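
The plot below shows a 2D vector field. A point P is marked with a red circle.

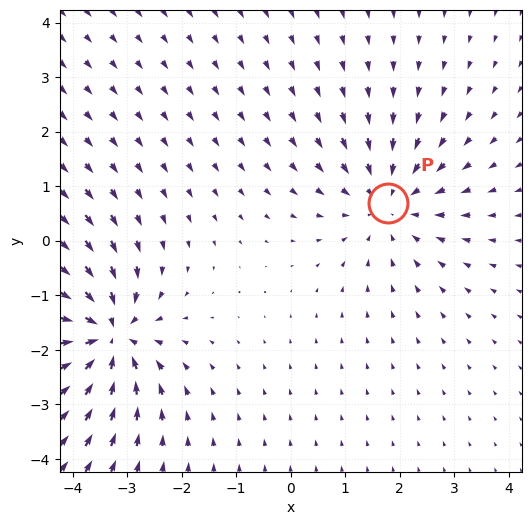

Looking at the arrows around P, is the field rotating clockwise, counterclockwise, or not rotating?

not rotating

Near P at (1.8, 0.7) the arrows show no circulation. The curl there is ≈0.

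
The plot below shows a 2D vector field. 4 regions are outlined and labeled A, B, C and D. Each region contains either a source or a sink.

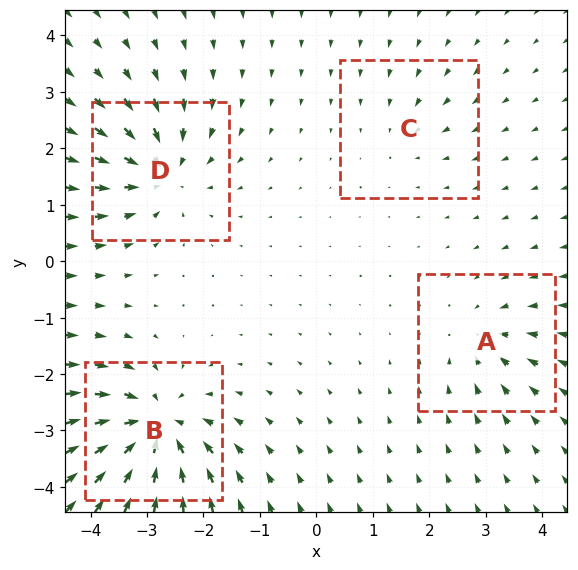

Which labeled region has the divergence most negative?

B

Divergence at each region's feature centre — A: about -4, B: about -9, C: about -2, D: about -7. Region B is most negative.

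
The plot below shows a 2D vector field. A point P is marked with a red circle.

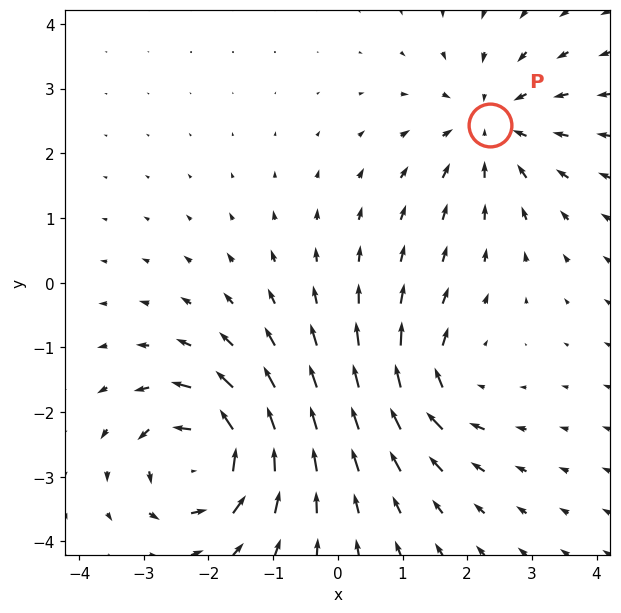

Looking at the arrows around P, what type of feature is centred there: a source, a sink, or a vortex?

sink

At P (2.4, 2.4) the arrows converge inward. Divergence about -4, curl ≈0 — negative divergence with near-zero curl is a sink.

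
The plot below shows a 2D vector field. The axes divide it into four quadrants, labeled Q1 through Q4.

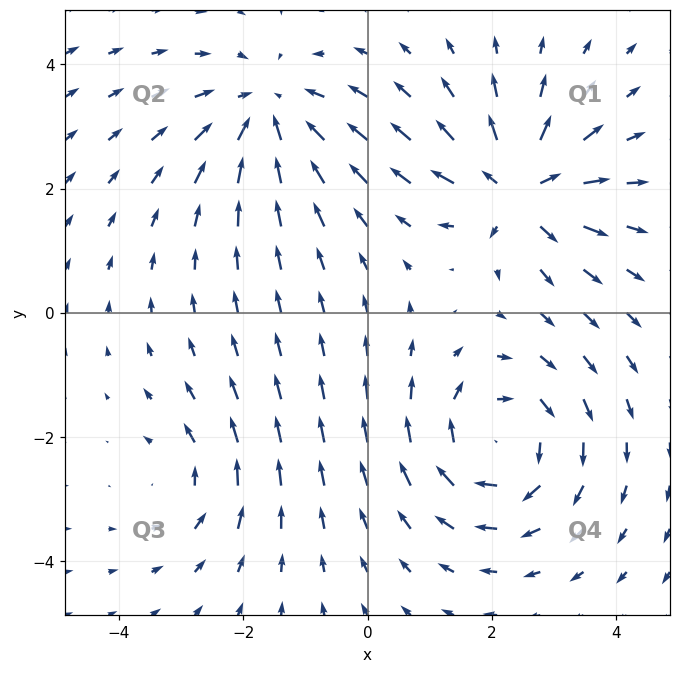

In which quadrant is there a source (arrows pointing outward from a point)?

The source sits at approximately (2.4, 2.0), which lies in quadrant Q1. The divergence there is about +5, positive as expected for a source.

Q1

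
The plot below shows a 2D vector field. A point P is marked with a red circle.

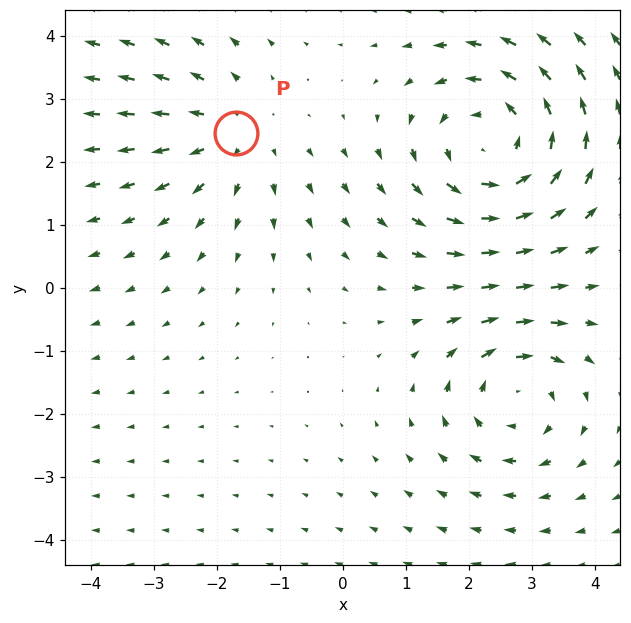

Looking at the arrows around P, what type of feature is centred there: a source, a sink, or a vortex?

source

At P (-1.7, 2.5) the arrows spread outward. Divergence about +2, curl ≈0 — positive divergence with near-zero curl is a source.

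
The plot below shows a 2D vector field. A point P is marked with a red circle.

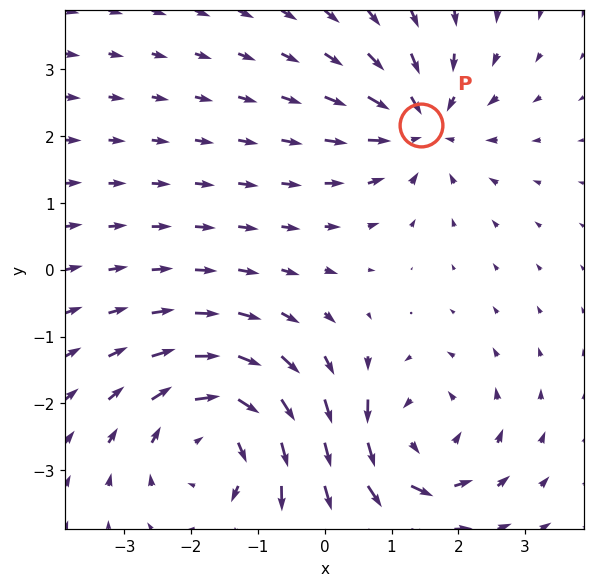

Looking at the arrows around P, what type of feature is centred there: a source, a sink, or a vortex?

sink

At P (1.4, 2.2) the arrows converge inward. Divergence about -4, curl ≈0 — negative divergence with near-zero curl is a sink.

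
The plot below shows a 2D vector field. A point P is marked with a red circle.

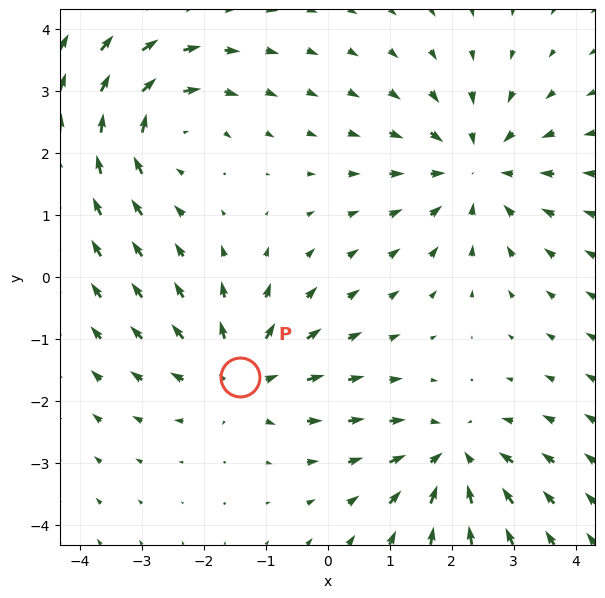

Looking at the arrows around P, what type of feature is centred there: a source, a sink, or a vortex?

source

At P (-1.4, -1.6) the arrows spread outward. Divergence about +4, curl ≈0 — positive divergence with near-zero curl is a source.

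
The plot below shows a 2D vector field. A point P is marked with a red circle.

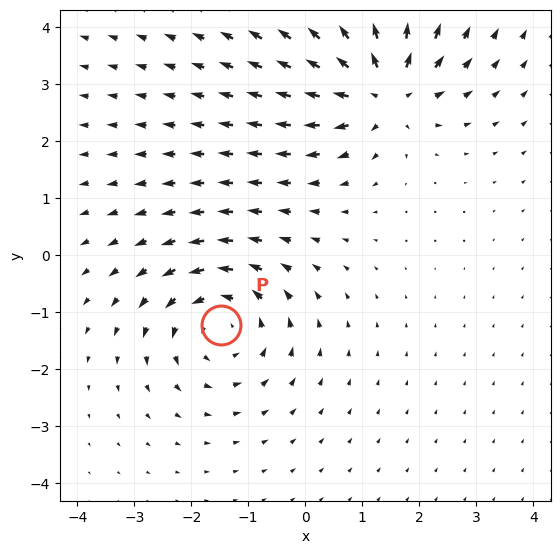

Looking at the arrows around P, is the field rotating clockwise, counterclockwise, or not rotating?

counterclockwise

Near P at (-1.5, -1.2) the arrows circulate counterclockwise. The curl (z-component) there is about +4; positive curl means counterclockwise rotation.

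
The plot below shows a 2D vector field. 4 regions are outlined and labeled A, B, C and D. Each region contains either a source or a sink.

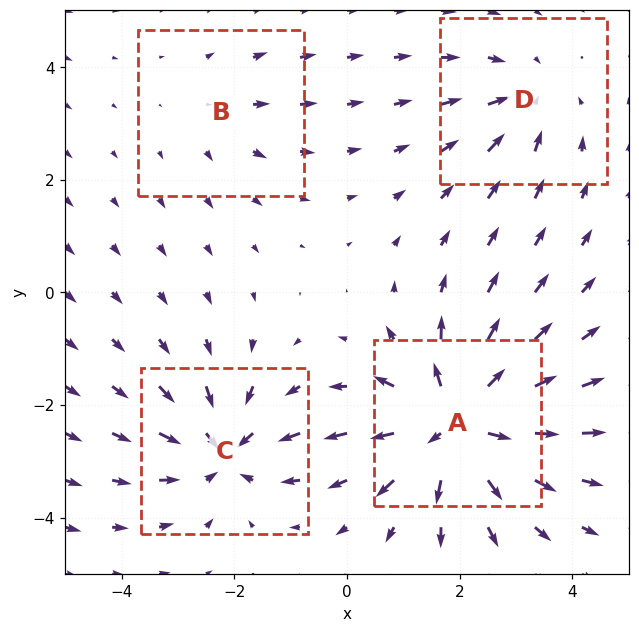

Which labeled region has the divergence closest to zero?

B

Divergence at each region's feature centre — A: about +8, B: about +2, C: about -6, D: about -4. Region B is closest to zero.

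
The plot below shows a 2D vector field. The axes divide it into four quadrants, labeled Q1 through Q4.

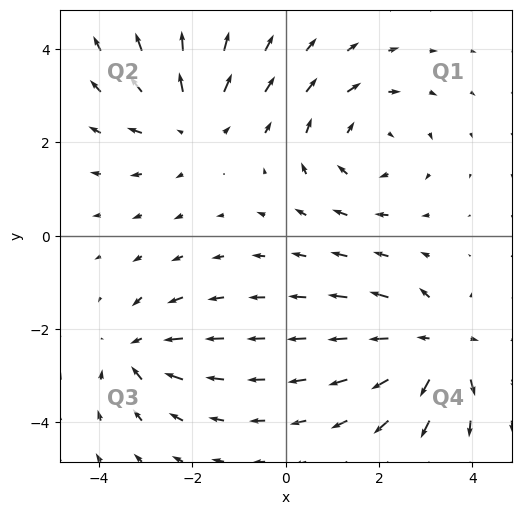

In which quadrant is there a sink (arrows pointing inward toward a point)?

Q3

The sink sits at approximately (-3.2, -2.5), which lies in quadrant Q3. The divergence there is about -5, negative as expected for a sink.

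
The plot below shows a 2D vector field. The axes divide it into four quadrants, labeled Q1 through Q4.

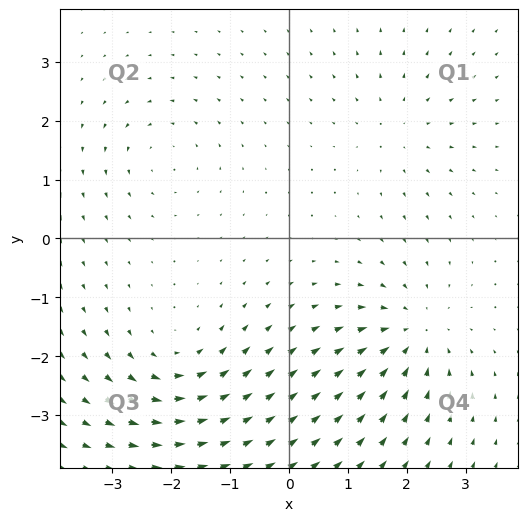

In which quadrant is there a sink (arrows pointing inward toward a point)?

The sink sits at approximately (2.1, -1.6), which lies in quadrant Q4. The divergence there is about -5, negative as expected for a sink.

Q4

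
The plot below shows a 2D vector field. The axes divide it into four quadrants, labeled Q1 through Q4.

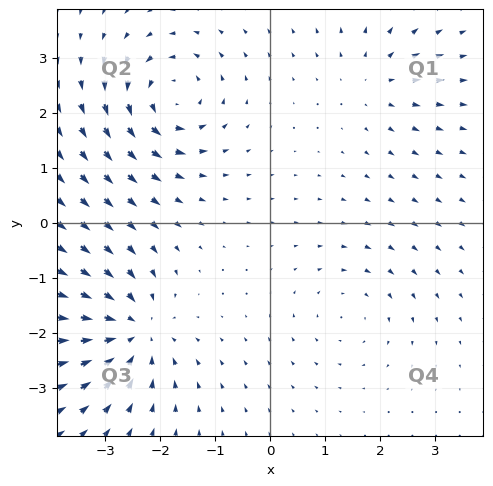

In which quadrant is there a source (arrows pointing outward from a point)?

Q1

The source sits at approximately (1.9, 2.6), which lies in quadrant Q1. The divergence there is about +3, positive as expected for a source.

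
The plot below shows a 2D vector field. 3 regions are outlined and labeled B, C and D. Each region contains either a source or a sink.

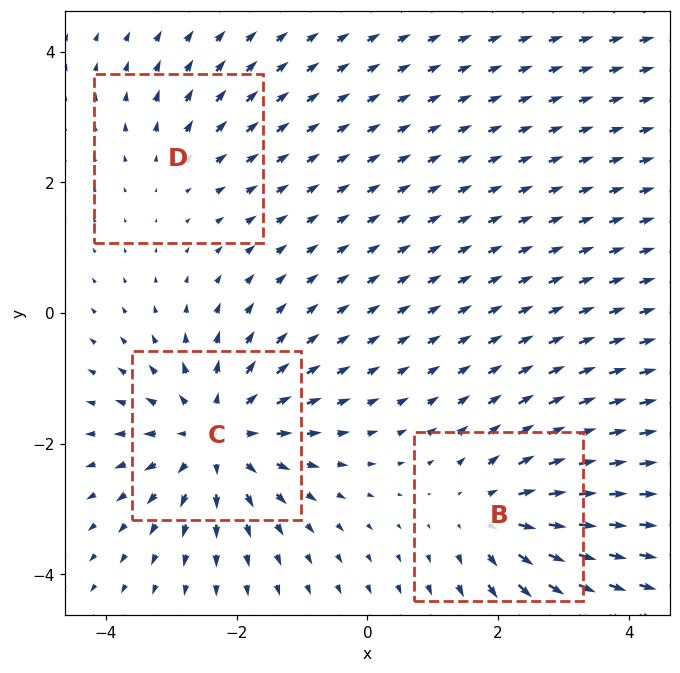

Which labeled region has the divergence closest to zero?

Divergence at each region's feature centre — B: about +3, C: about +5, D: about +2. Region D is closest to zero.

D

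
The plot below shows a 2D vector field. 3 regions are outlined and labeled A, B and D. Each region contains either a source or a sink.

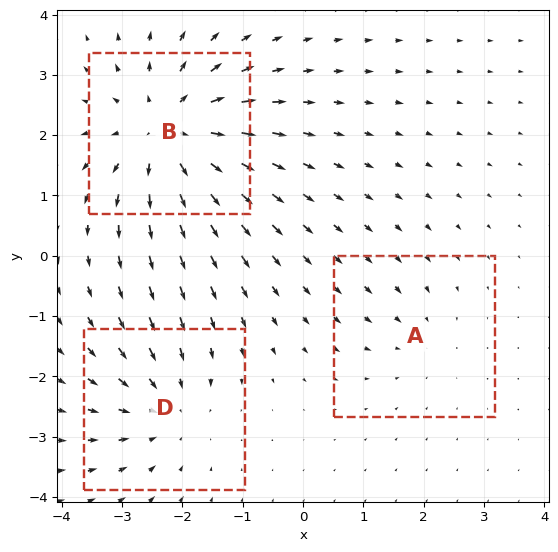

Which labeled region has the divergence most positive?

Divergence at each region's feature centre — A: about -2, B: about +5, D: about -3. Region B is most positive.

B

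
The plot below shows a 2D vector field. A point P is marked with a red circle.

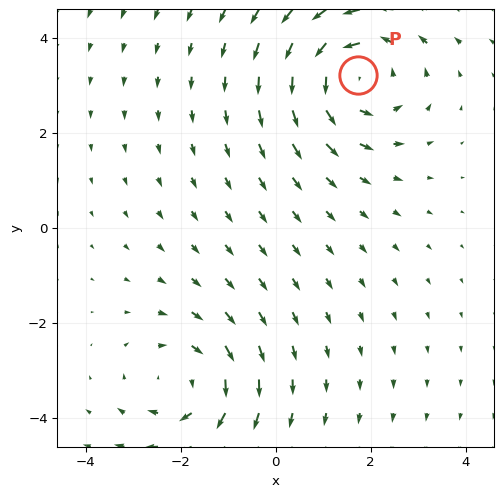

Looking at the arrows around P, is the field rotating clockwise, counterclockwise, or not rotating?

counterclockwise

Near P at (1.7, 3.2) the arrows circulate counterclockwise. The curl (z-component) there is about +4; positive curl means counterclockwise rotation.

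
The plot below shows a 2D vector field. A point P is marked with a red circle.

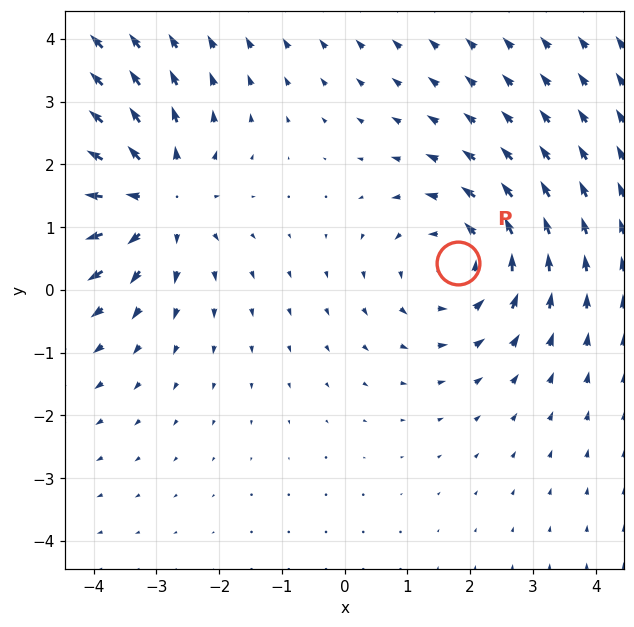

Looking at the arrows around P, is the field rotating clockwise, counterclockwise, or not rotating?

Near P at (1.8, 0.4) the arrows circulate counterclockwise. The curl (z-component) there is about +2; positive curl means counterclockwise rotation.

counterclockwise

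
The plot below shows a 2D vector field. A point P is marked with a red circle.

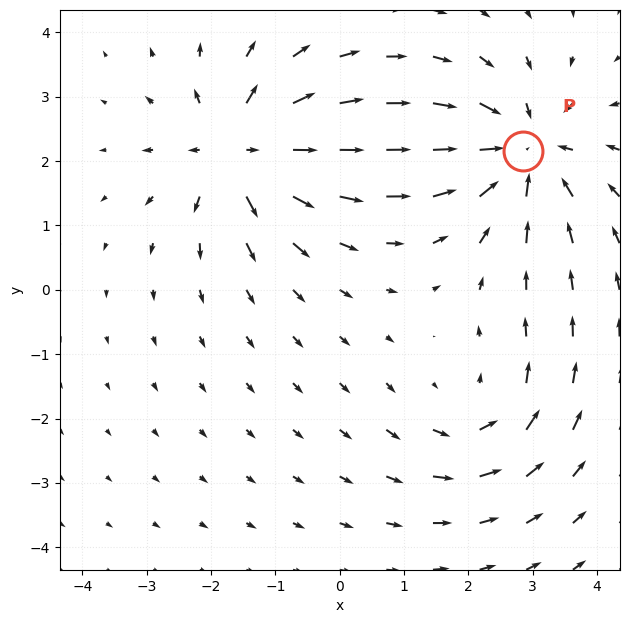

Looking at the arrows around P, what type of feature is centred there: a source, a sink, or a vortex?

At P (2.9, 2.2) the arrows converge inward. Divergence about -4, curl ≈0 — negative divergence with near-zero curl is a sink.

sink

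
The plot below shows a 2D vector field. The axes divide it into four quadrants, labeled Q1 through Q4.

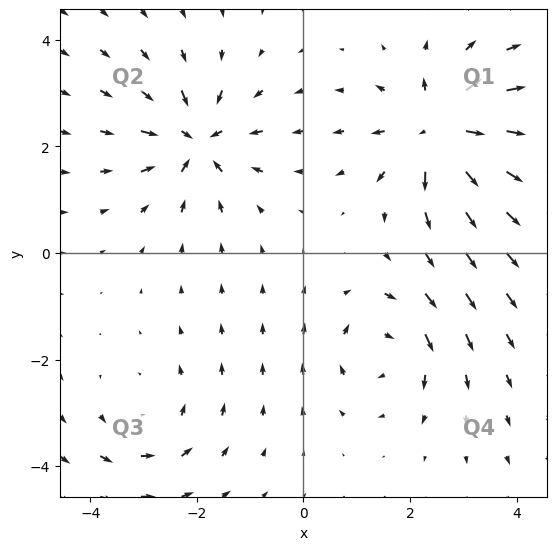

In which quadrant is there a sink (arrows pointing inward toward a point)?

Q2

The sink sits at approximately (-2.0, 2.1), which lies in quadrant Q2. The divergence there is about -5, negative as expected for a sink.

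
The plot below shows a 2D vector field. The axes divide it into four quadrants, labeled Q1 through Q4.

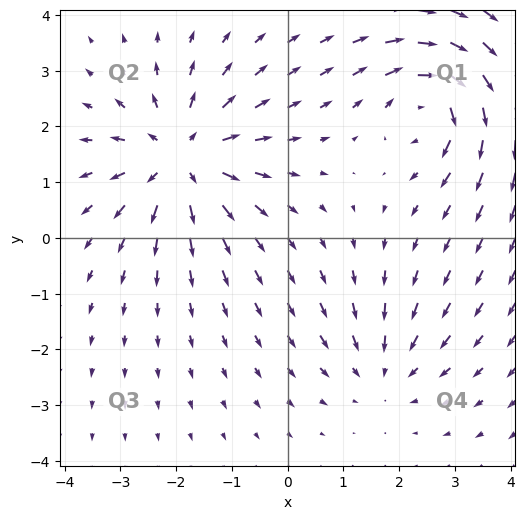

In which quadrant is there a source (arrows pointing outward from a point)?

Q2

The source sits at approximately (-1.9, 1.4), which lies in quadrant Q2. The divergence there is about +4, positive as expected for a source.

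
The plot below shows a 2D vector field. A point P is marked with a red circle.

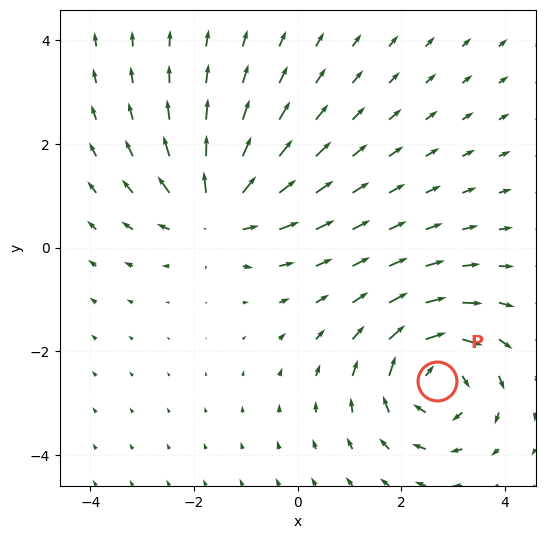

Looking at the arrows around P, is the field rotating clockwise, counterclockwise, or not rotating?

clockwise

Near P at (2.7, -2.6) the arrows circulate clockwise. The curl (z-component) there is about -4; negative curl means clockwise rotation.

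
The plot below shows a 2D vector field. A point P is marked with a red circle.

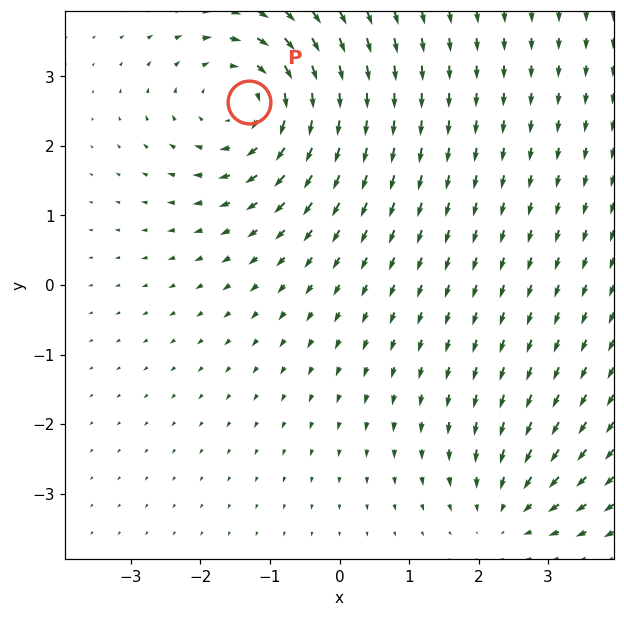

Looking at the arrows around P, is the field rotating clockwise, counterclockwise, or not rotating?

Near P at (-1.3, 2.6) the arrows circulate clockwise. The curl (z-component) there is about -4; negative curl means clockwise rotation.

clockwise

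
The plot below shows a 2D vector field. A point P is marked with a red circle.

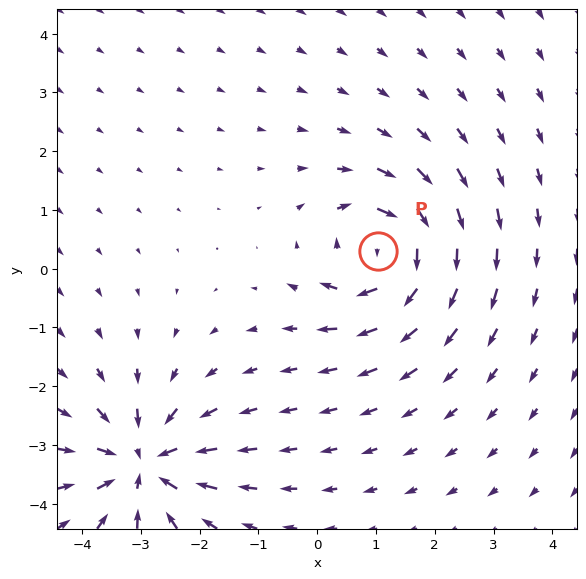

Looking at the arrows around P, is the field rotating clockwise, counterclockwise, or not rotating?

clockwise

Near P at (1.0, 0.3) the arrows circulate clockwise. The curl (z-component) there is about -5; negative curl means clockwise rotation.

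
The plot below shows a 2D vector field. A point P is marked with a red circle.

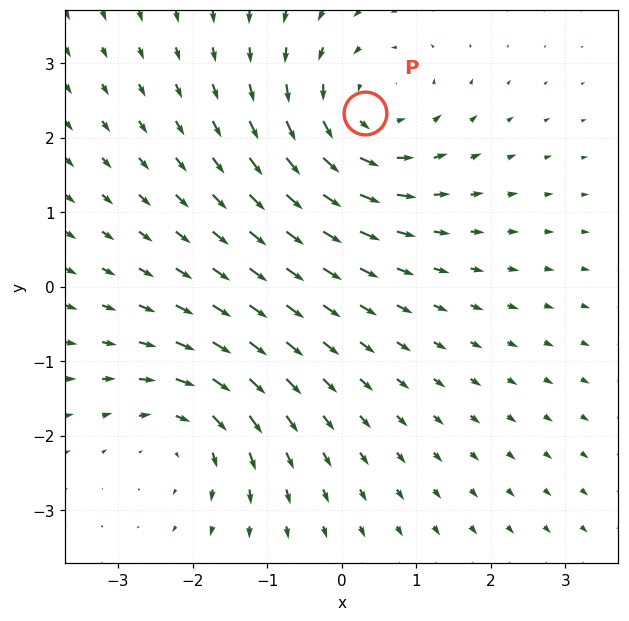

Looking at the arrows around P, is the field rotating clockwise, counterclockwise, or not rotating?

counterclockwise

Near P at (0.3, 2.3) the arrows circulate counterclockwise. The curl (z-component) there is about +3; positive curl means counterclockwise rotation.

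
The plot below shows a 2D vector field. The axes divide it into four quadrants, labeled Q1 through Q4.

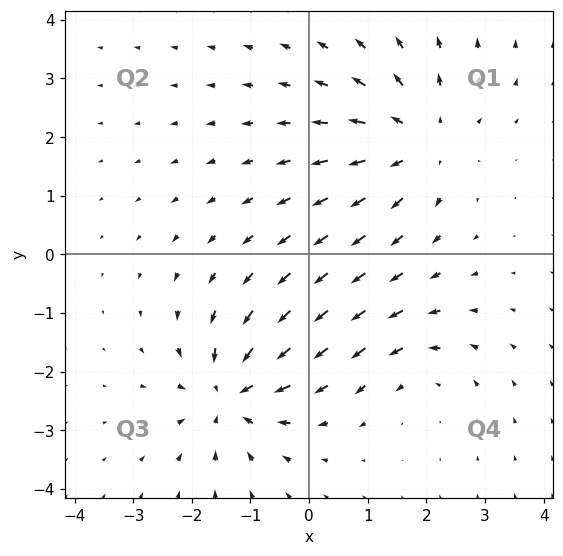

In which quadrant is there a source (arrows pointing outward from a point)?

Q1

The source sits at approximately (1.9, 2.0), which lies in quadrant Q1. The divergence there is about +4, positive as expected for a source.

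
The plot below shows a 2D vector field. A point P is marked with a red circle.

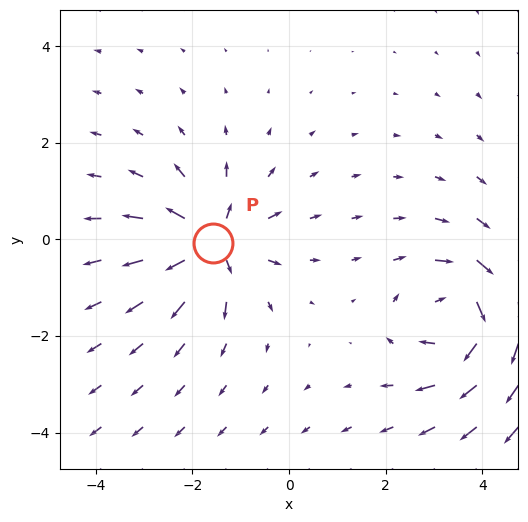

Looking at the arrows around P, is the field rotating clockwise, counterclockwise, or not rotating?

Near P at (-1.6, -0.1) the arrows show no circulation. The curl there is ≈0.

not rotating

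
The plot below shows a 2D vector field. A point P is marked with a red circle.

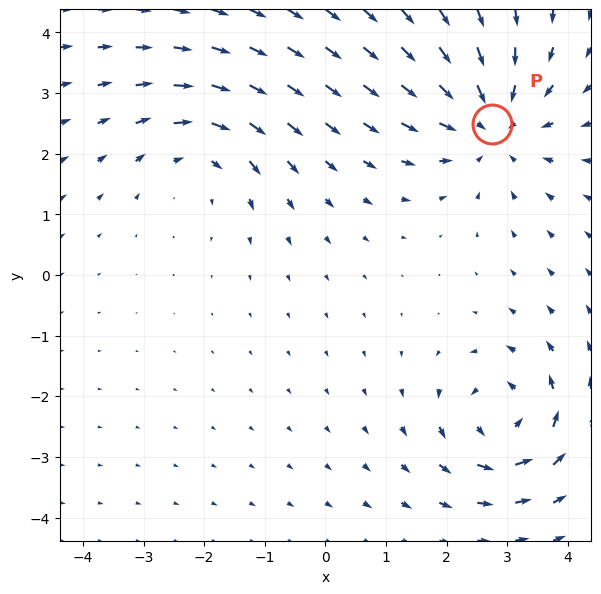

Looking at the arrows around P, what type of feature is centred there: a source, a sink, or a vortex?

At P (2.7, 2.5) the arrows converge inward. Divergence about -4, curl ≈0 — negative divergence with near-zero curl is a sink.

sink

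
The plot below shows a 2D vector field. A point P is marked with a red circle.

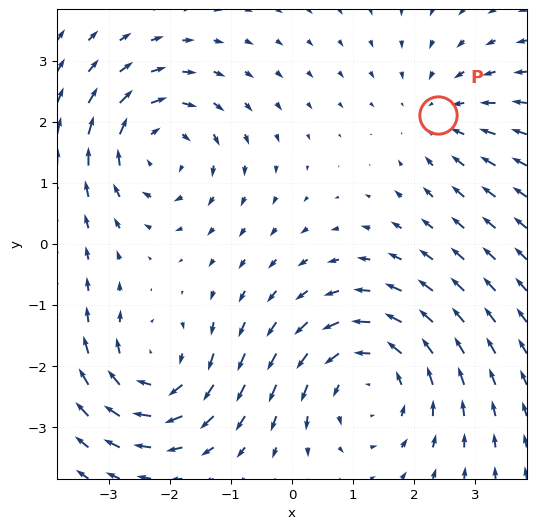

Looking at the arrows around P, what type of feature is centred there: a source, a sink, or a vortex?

At P (2.4, 2.1) the arrows converge inward. Divergence about -2, curl ≈0 — negative divergence with near-zero curl is a sink.

sink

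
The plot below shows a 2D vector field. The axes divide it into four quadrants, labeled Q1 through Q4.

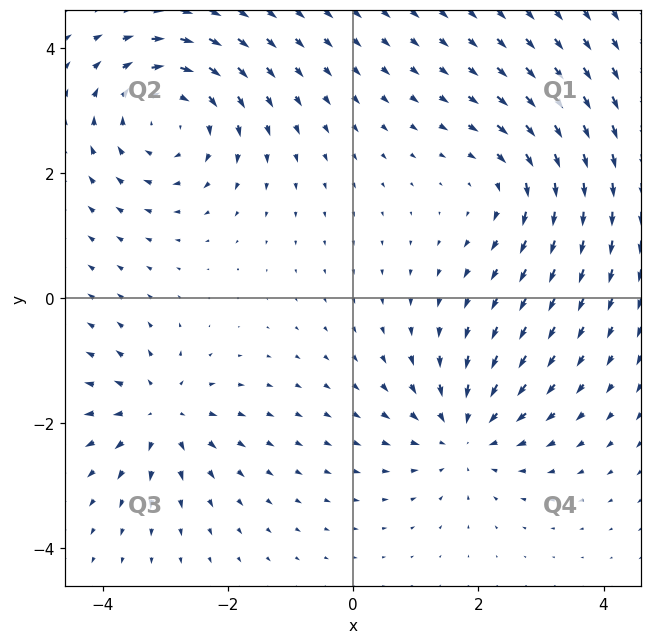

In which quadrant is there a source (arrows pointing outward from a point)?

Q3

The source sits at approximately (-3.1, -1.8), which lies in quadrant Q3. The divergence there is about +4, positive as expected for a source.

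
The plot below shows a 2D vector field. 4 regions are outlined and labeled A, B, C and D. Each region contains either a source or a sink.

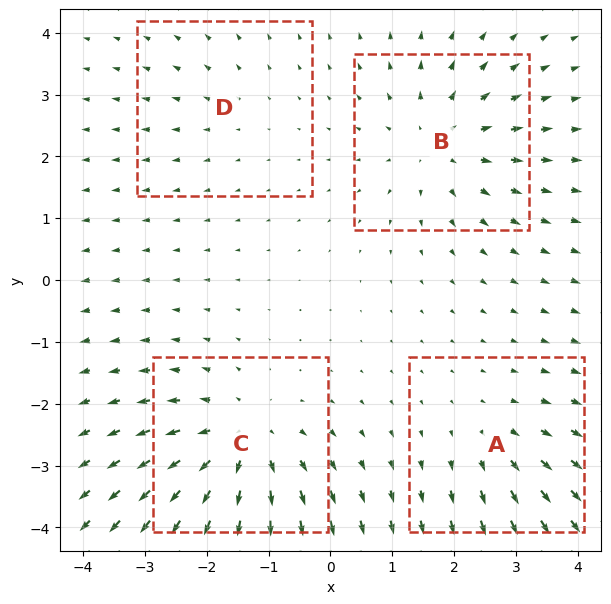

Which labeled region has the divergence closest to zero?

D

Divergence at each region's feature centre — A: about +3, B: about +5, C: about +6, D: about +2. Region D is closest to zero.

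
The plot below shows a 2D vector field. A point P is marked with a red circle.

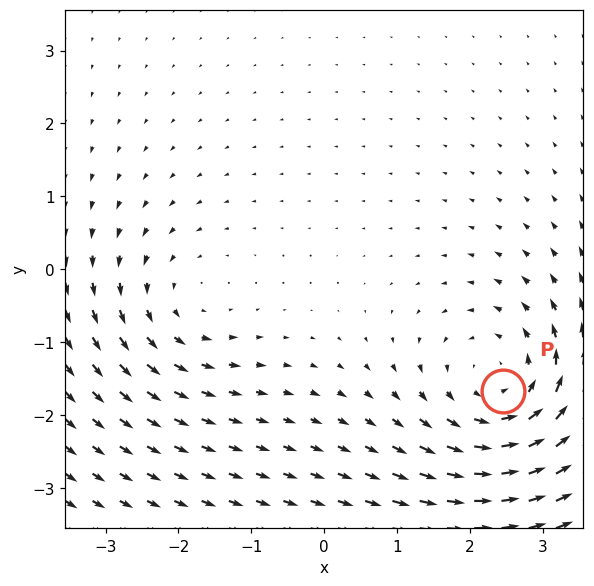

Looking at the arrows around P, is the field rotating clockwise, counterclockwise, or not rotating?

Near P at (2.4, -1.7) the arrows circulate counterclockwise. The curl (z-component) there is about +4; positive curl means counterclockwise rotation.

counterclockwise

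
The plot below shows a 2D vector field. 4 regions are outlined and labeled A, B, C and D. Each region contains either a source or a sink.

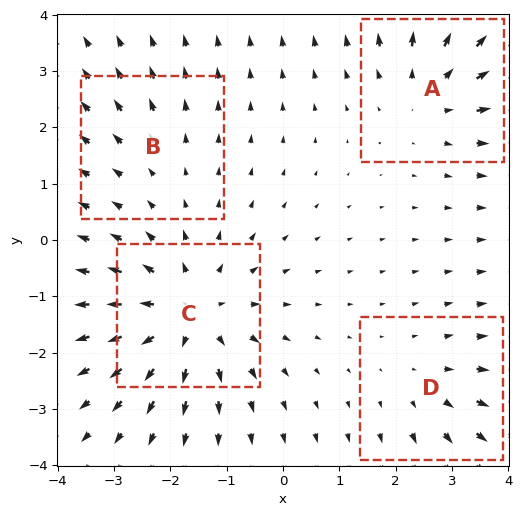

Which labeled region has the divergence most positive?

C

Divergence at each region's feature centre — A: about +4, B: about +2, C: about +6, D: about +3. Region C is most positive.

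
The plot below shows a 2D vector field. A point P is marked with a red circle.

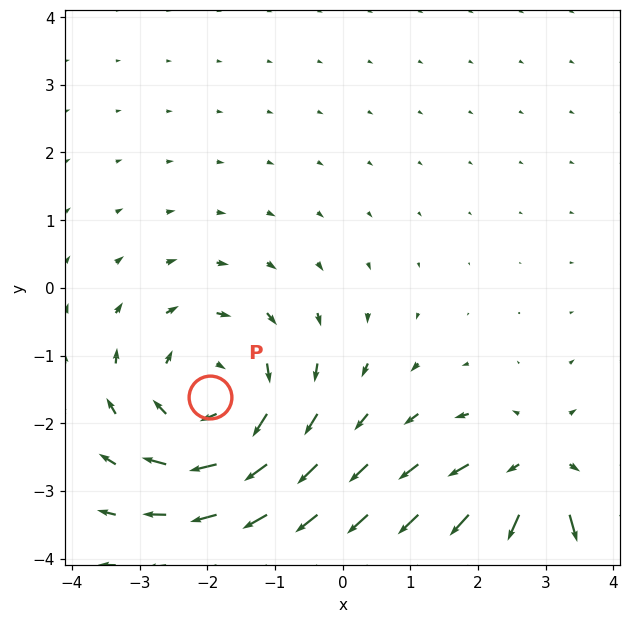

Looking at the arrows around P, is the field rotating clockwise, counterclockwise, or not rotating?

clockwise

Near P at (-2.0, -1.6) the arrows circulate clockwise. The curl (z-component) there is about -4; negative curl means clockwise rotation.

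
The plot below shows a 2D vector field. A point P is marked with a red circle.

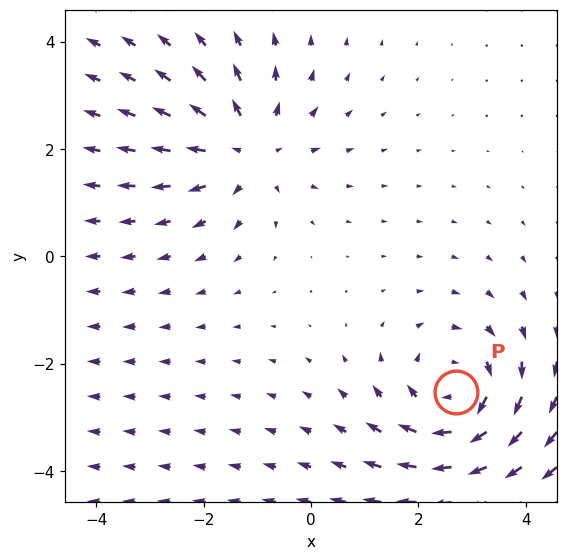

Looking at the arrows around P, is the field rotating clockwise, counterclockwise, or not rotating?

clockwise

Near P at (2.7, -2.5) the arrows circulate clockwise. The curl (z-component) there is about -4; negative curl means clockwise rotation.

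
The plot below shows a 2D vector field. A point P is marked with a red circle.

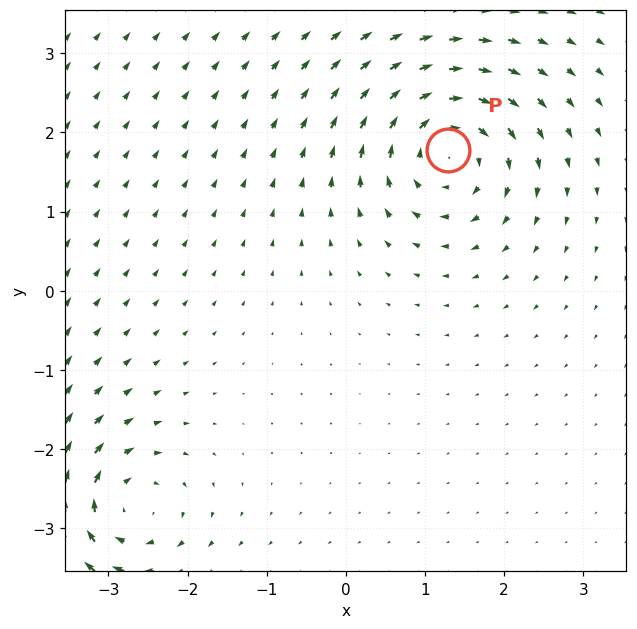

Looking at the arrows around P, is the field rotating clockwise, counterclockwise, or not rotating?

Near P at (1.3, 1.8) the arrows circulate clockwise. The curl (z-component) there is about -6; negative curl means clockwise rotation.

clockwise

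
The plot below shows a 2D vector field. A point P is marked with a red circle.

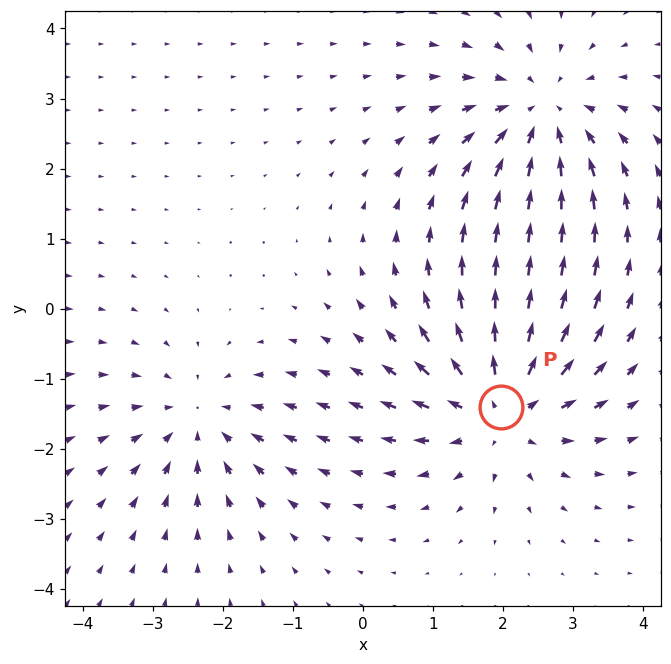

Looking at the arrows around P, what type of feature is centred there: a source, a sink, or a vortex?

At P (2.0, -1.4) the arrows spread outward. Divergence about +4, curl ≈0 — positive divergence with near-zero curl is a source.

source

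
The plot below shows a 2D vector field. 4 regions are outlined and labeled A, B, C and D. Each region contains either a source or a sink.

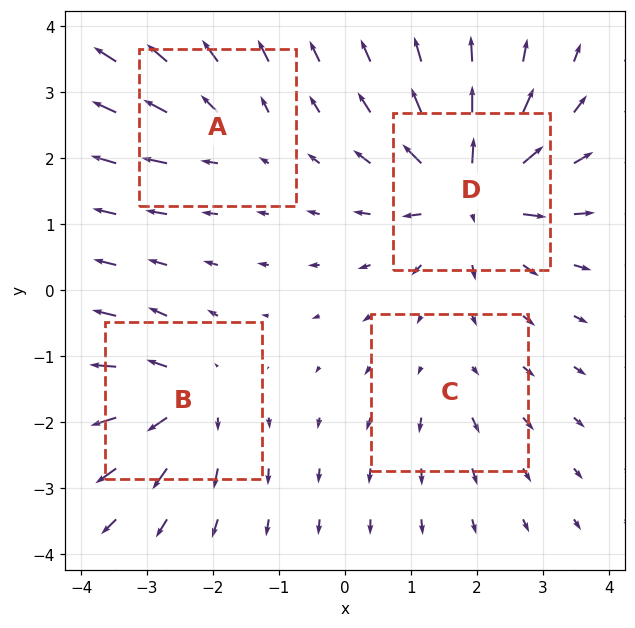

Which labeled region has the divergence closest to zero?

C

Divergence at each region's feature centre — A: about +4, B: about +6, C: about +2, D: about +9. Region C is closest to zero.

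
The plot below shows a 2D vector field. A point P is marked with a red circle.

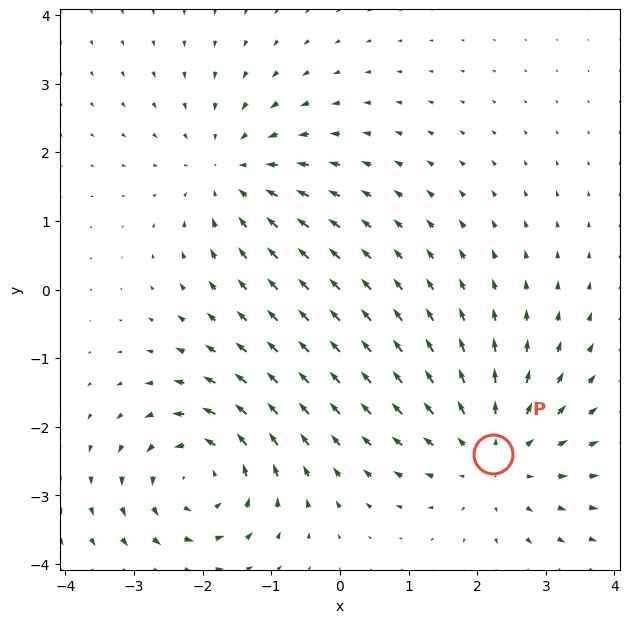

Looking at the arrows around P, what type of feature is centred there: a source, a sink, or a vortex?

At P (2.2, -2.4) the arrows spread outward. Divergence about +3, curl ≈0 — positive divergence with near-zero curl is a source.

source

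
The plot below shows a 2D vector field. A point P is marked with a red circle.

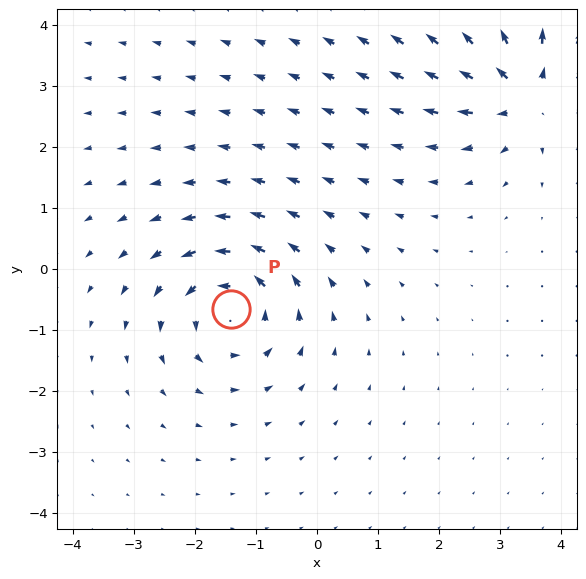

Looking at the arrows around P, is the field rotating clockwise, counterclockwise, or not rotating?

Near P at (-1.4, -0.7) the arrows circulate counterclockwise. The curl (z-component) there is about +5; positive curl means counterclockwise rotation.

counterclockwise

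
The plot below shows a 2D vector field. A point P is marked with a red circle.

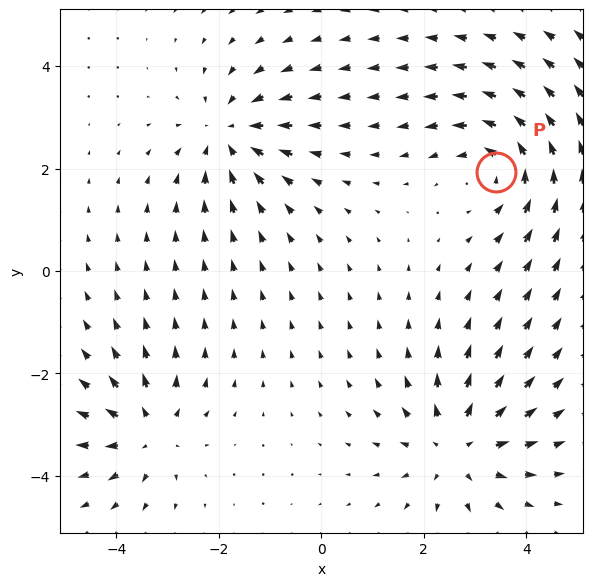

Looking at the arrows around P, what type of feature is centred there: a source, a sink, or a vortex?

At P (3.4, 1.9) the arrows circulate counterclockwise. Divergence ≈0, curl about +5 — near-zero divergence with nonzero curl is a vortex.

vortex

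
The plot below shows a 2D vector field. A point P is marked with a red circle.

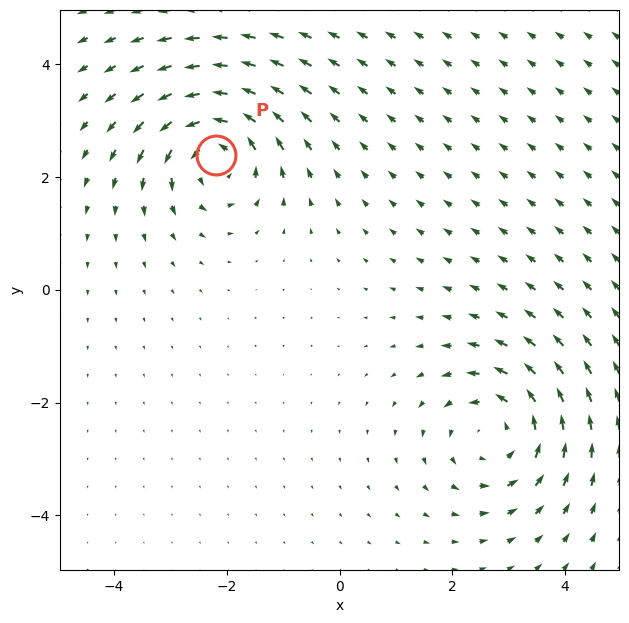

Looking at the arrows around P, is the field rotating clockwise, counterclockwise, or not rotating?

counterclockwise

Near P at (-2.2, 2.4) the arrows circulate counterclockwise. The curl (z-component) there is about +5; positive curl means counterclockwise rotation.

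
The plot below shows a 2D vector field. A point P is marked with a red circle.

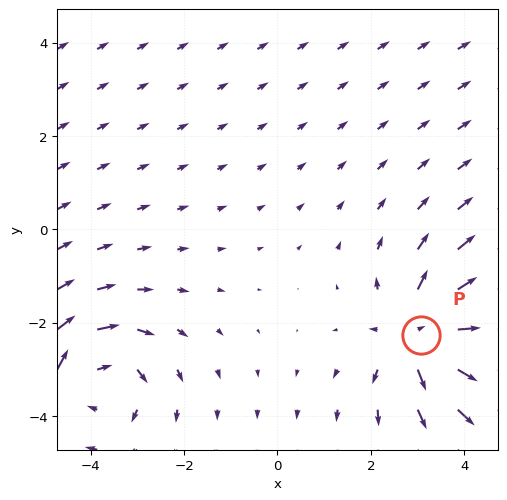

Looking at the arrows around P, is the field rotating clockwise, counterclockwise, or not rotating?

Near P at (3.1, -2.3) the arrows show no circulation. The curl there is ≈0.

not rotating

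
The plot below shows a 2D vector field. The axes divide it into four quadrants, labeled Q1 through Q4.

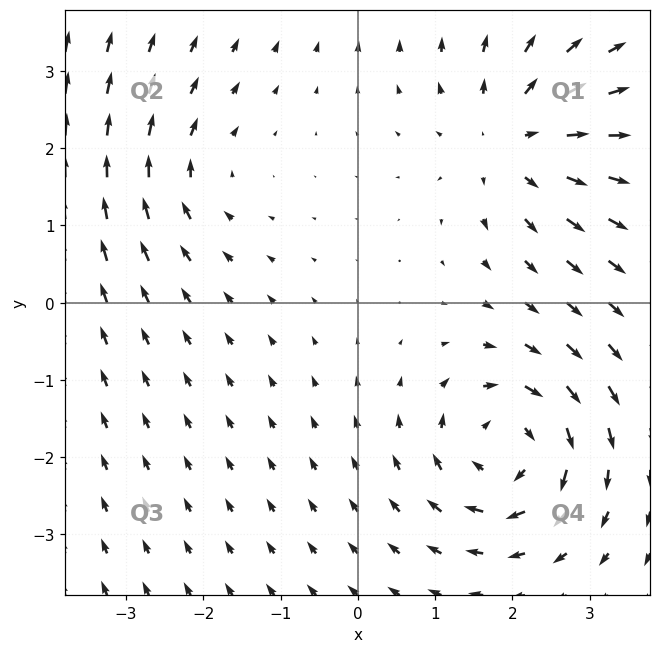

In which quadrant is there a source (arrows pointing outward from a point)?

Q1

The source sits at approximately (2.0, 2.1), which lies in quadrant Q1. The divergence there is about +5, positive as expected for a source.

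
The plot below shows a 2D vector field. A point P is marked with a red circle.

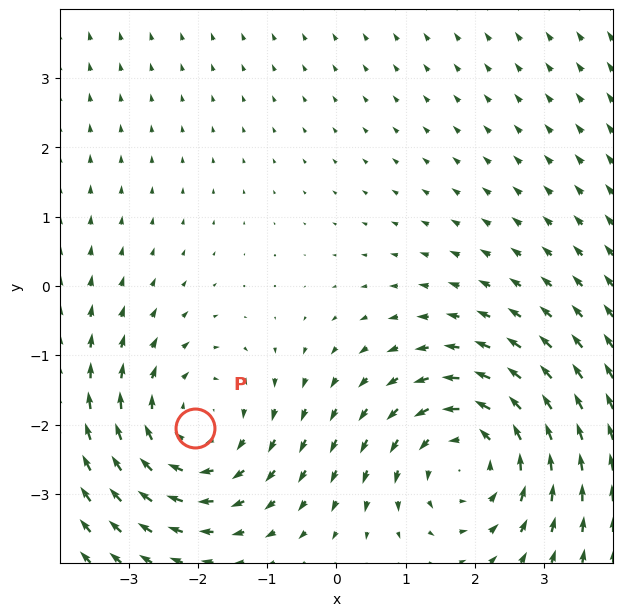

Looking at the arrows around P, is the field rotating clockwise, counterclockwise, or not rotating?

clockwise

Near P at (-2.0, -2.1) the arrows circulate clockwise. The curl (z-component) there is about -2; negative curl means clockwise rotation.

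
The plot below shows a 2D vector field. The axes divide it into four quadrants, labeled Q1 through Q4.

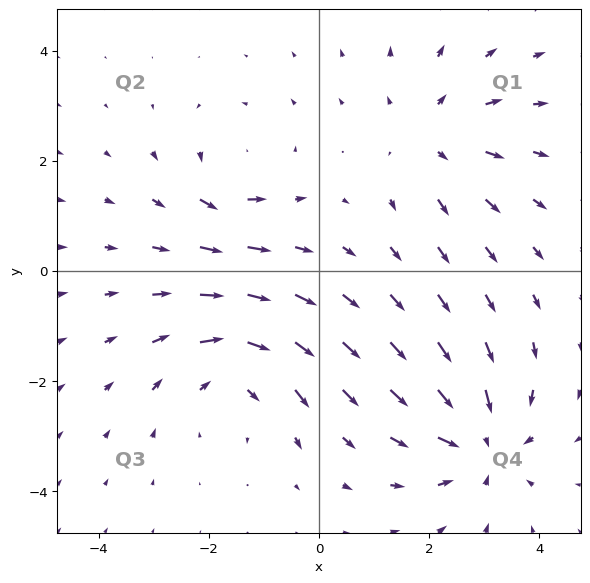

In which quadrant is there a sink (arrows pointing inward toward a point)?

Q4

The sink sits at approximately (3.0, -3.1), which lies in quadrant Q4. The divergence there is about -5, negative as expected for a sink.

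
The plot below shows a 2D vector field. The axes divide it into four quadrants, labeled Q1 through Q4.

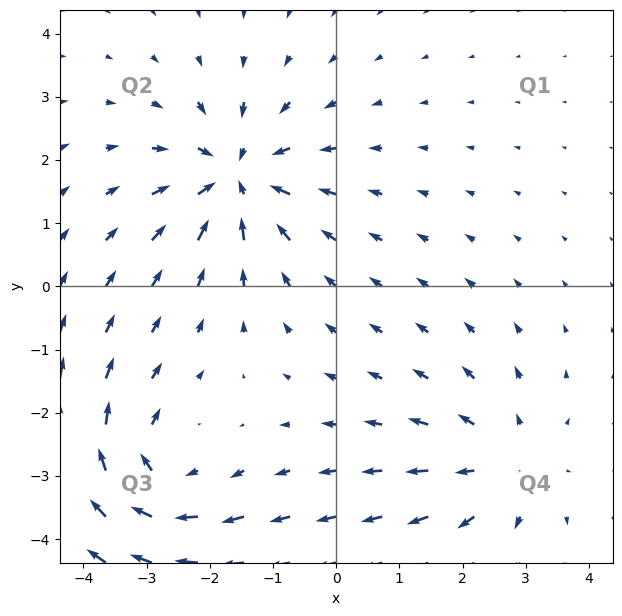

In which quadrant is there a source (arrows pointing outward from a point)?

Q4

The source sits at approximately (2.7, -2.8), which lies in quadrant Q4. The divergence there is about +3, positive as expected for a source.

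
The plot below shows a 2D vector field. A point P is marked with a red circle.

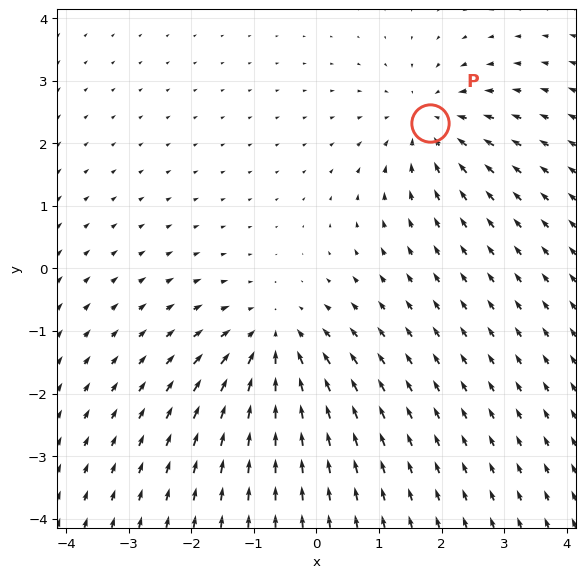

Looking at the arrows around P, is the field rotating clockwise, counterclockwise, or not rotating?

Near P at (1.8, 2.3) the arrows show no circulation. The curl there is ≈0.

not rotating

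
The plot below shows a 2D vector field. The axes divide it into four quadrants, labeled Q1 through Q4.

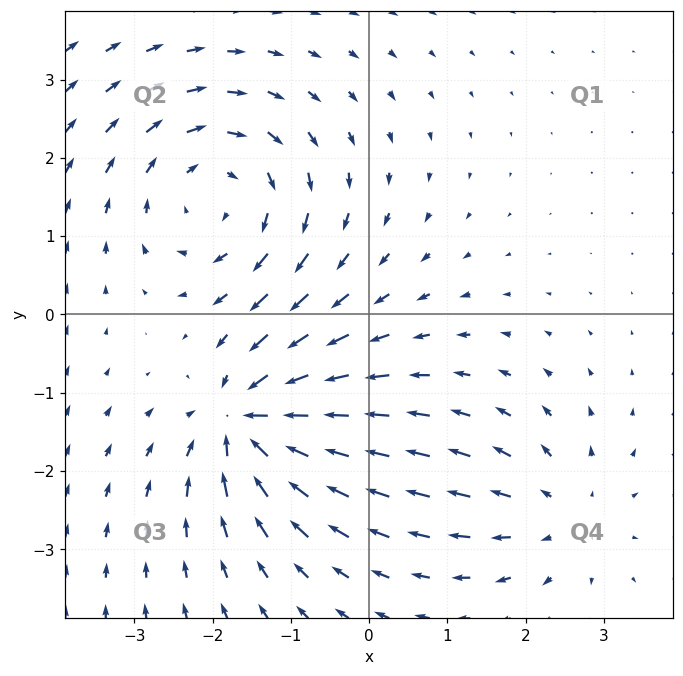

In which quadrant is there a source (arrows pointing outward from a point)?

Q4

The source sits at approximately (2.5, -2.6), which lies in quadrant Q4. The divergence there is about +3, positive as expected for a source.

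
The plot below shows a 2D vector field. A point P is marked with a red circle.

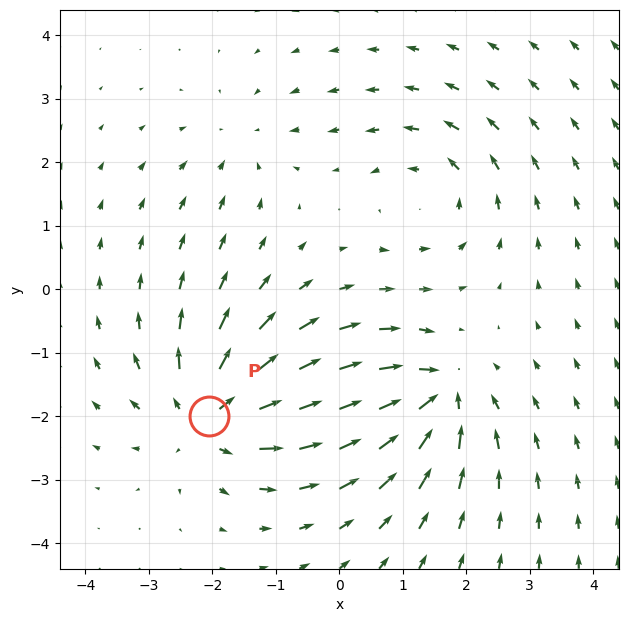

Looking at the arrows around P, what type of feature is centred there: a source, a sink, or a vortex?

At P (-2.1, -2.0) the arrows spread outward. Divergence about +5, curl ≈0 — positive divergence with near-zero curl is a source.

source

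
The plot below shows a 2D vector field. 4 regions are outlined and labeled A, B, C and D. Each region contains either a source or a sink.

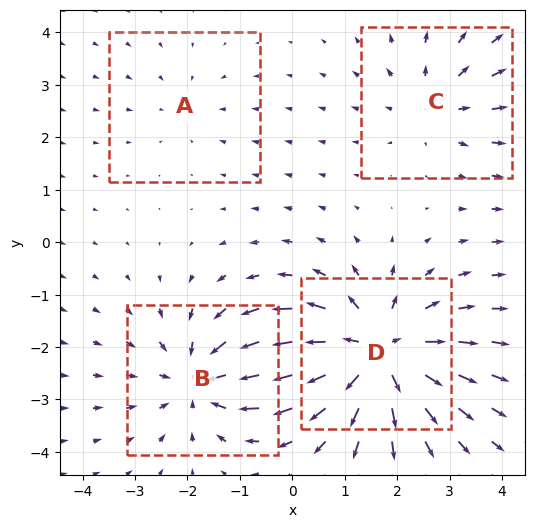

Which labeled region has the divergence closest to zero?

A

Divergence at each region's feature centre — A: about -2, B: about -5, C: about +3, D: about +7. Region A is closest to zero.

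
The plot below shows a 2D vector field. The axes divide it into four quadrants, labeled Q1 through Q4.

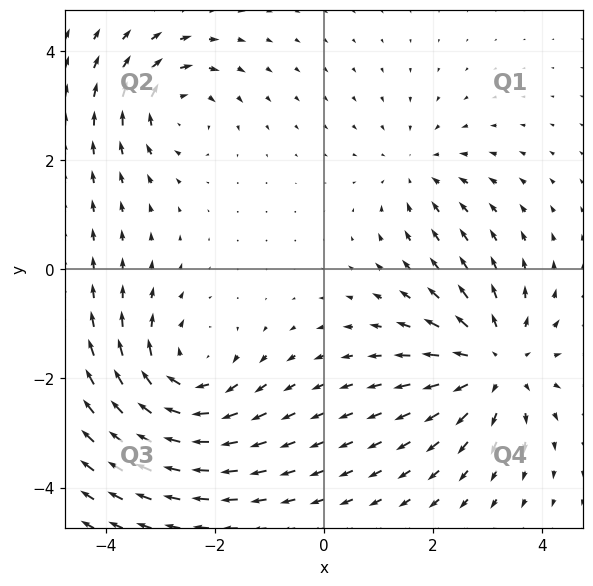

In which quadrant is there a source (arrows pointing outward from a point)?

The source sits at approximately (3.1, -1.7), which lies in quadrant Q4. The divergence there is about +4, positive as expected for a source.

Q4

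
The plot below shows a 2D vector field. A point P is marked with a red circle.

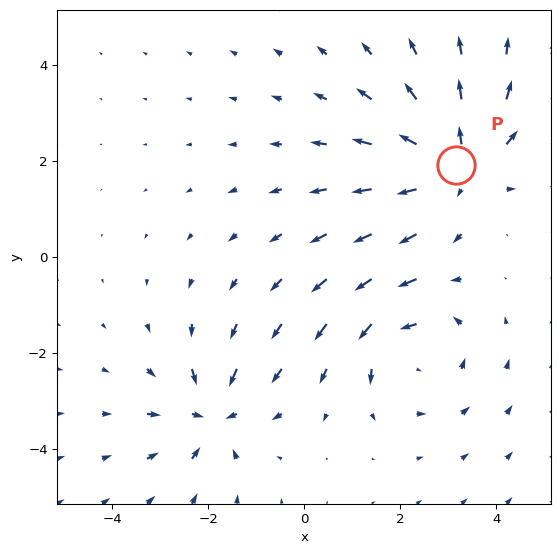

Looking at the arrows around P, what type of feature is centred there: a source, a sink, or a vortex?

At P (3.2, 1.9) the arrows spread outward. Divergence about +4, curl ≈0 — positive divergence with near-zero curl is a source.

source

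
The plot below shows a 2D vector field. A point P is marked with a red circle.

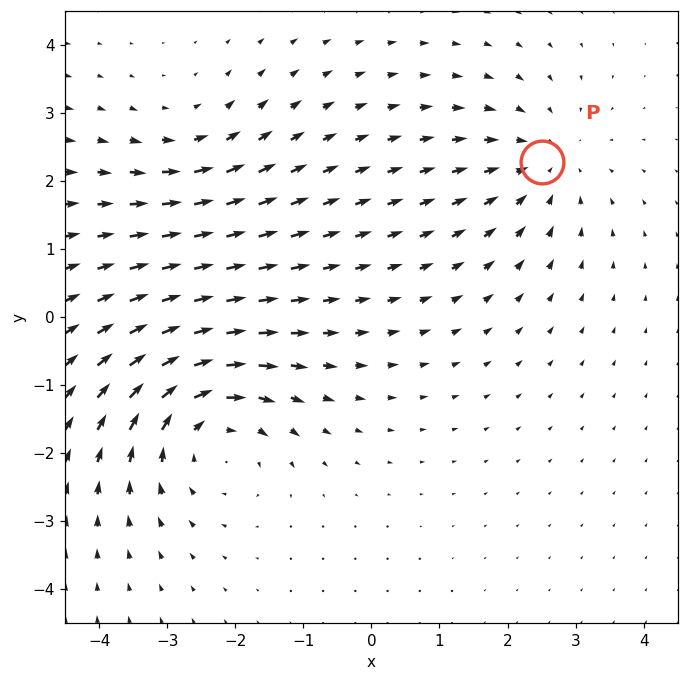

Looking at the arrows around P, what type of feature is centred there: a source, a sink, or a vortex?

At P (2.5, 2.3) the arrows converge inward. Divergence about -3, curl ≈0 — negative divergence with near-zero curl is a sink.

sink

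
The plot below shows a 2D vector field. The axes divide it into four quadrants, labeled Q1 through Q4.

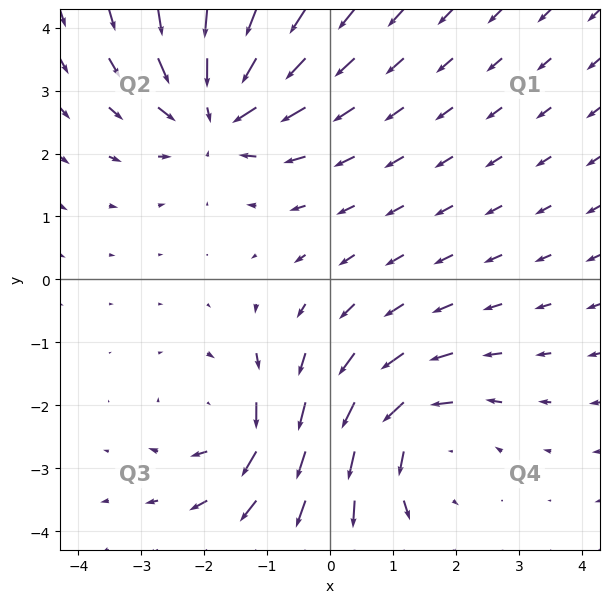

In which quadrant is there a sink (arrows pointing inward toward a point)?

The sink sits at approximately (-1.8, 2.7), which lies in quadrant Q2. The divergence there is about -4, negative as expected for a sink.

Q2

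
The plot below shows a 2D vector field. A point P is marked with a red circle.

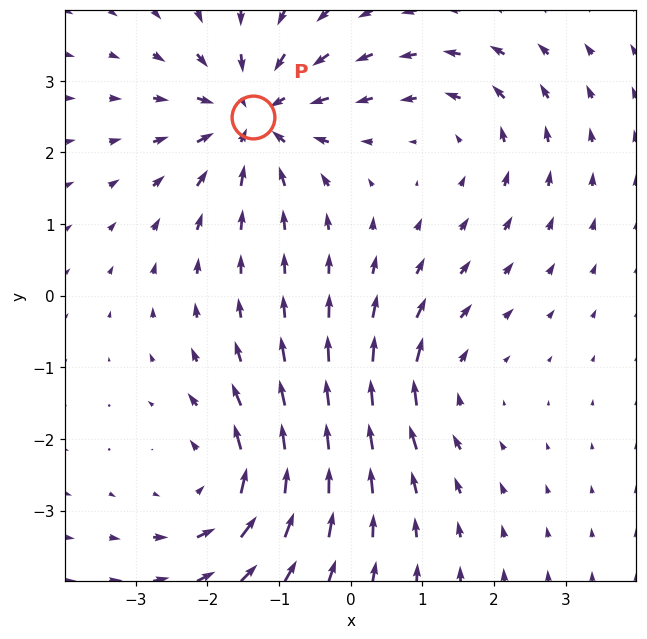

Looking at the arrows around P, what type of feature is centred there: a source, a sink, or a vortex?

sink

At P (-1.4, 2.5) the arrows converge inward. Divergence about -6, curl ≈0 — negative divergence with near-zero curl is a sink.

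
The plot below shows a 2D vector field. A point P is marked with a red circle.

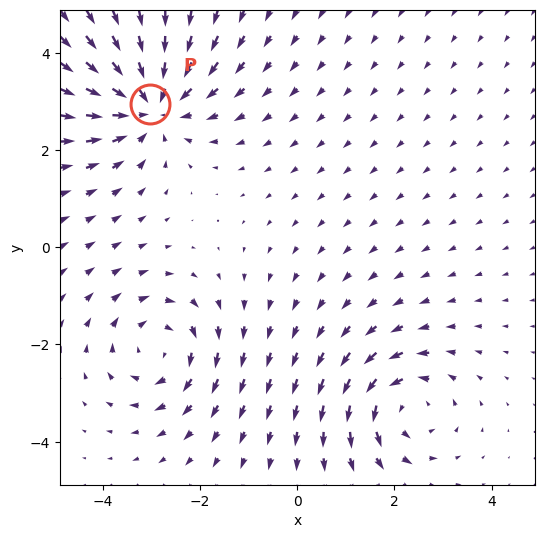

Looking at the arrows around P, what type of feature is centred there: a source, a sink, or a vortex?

sink

At P (-3.0, 3.0) the arrows converge inward. Divergence about -4, curl ≈0 — negative divergence with near-zero curl is a sink.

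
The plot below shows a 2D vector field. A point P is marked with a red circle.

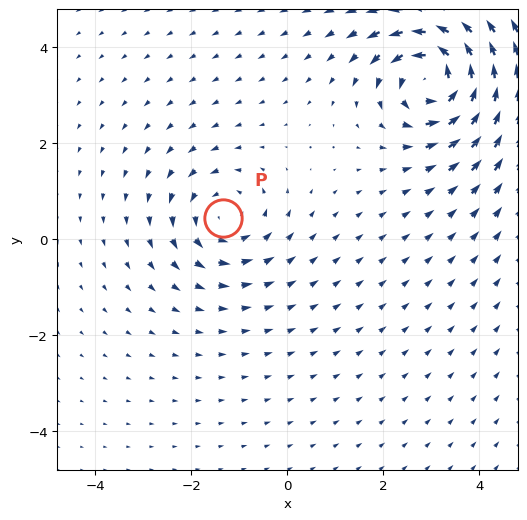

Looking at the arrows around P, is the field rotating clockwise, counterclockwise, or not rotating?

counterclockwise

Near P at (-1.4, 0.4) the arrows circulate counterclockwise. The curl (z-component) there is about +3; positive curl means counterclockwise rotation.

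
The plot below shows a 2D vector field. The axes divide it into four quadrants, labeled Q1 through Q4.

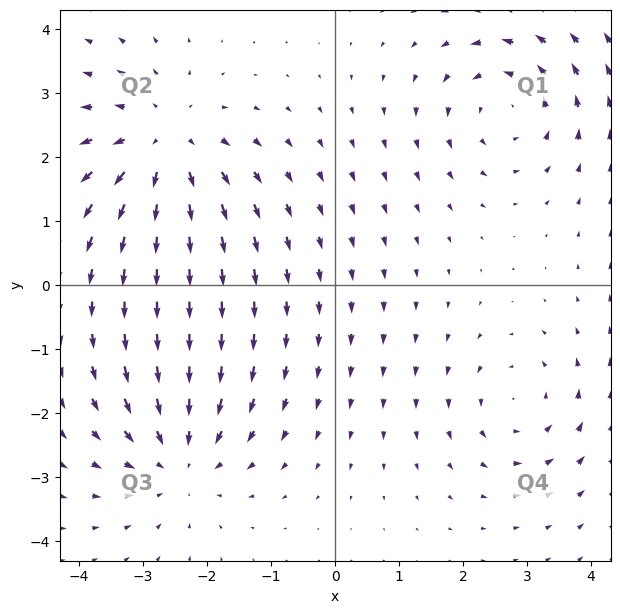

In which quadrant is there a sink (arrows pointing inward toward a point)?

Q3

The sink sits at approximately (-2.4, -2.7), which lies in quadrant Q3. The divergence there is about -4, negative as expected for a sink.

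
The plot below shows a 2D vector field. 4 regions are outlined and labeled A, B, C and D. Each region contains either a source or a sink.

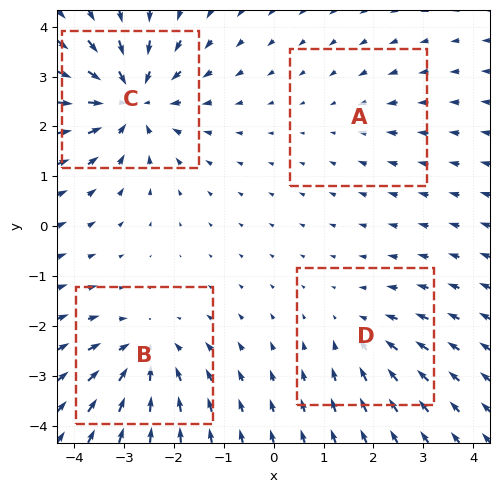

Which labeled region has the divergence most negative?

Divergence at each region's feature centre — A: about -2, B: about -5, C: about -7, D: about -3. Region C is most negative.

C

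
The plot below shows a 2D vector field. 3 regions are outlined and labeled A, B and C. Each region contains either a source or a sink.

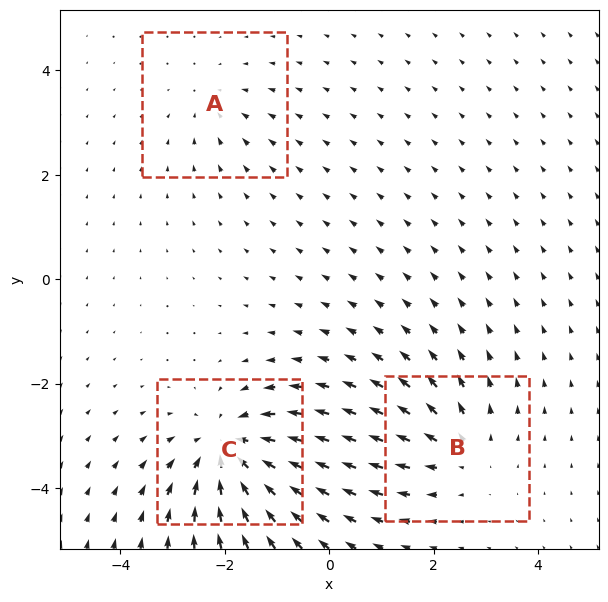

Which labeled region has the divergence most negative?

Divergence at each region's feature centre — A: about -2, B: about +3, C: about -5. Region C is most negative.

C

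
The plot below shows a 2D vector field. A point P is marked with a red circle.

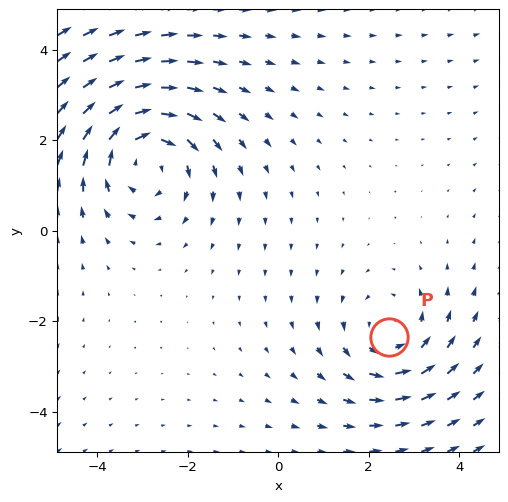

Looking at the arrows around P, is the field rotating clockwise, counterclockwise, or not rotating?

counterclockwise

Near P at (2.4, -2.4) the arrows circulate counterclockwise. The curl (z-component) there is about +3; positive curl means counterclockwise rotation.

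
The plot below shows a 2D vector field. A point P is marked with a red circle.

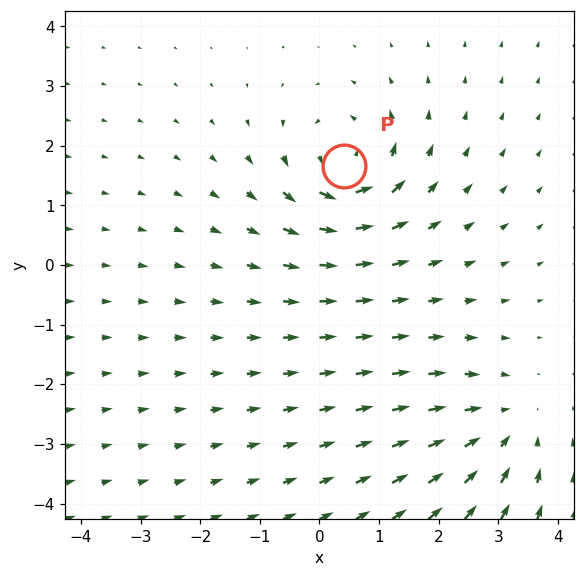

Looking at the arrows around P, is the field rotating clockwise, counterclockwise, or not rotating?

counterclockwise

Near P at (0.4, 1.7) the arrows circulate counterclockwise. The curl (z-component) there is about +5; positive curl means counterclockwise rotation.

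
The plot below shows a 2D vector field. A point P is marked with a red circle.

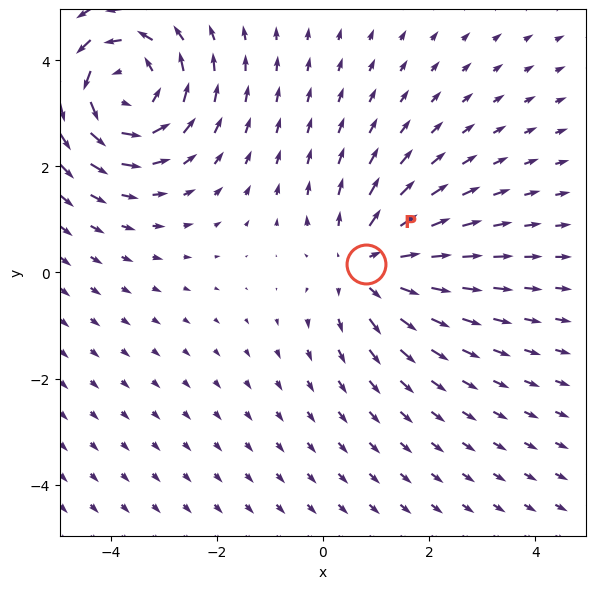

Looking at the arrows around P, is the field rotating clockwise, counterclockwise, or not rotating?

Near P at (0.8, 0.2) the arrows show no circulation. The curl there is ≈0.

not rotating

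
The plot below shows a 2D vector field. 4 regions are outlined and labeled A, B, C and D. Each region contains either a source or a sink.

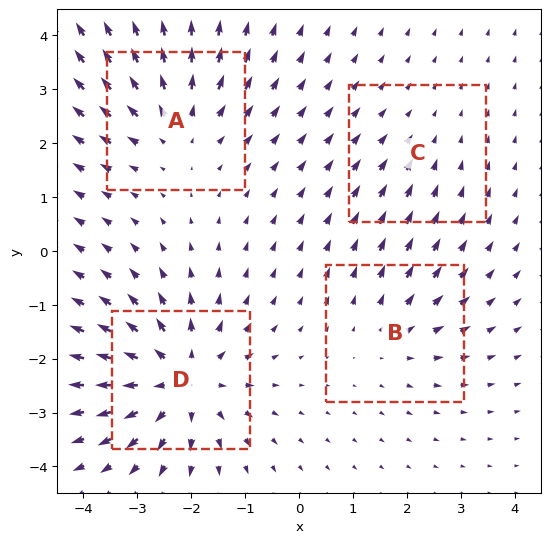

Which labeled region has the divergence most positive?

D

Divergence at each region's feature centre — A: about +4, B: about +3, C: about -2, D: about +7. Region D is most positive.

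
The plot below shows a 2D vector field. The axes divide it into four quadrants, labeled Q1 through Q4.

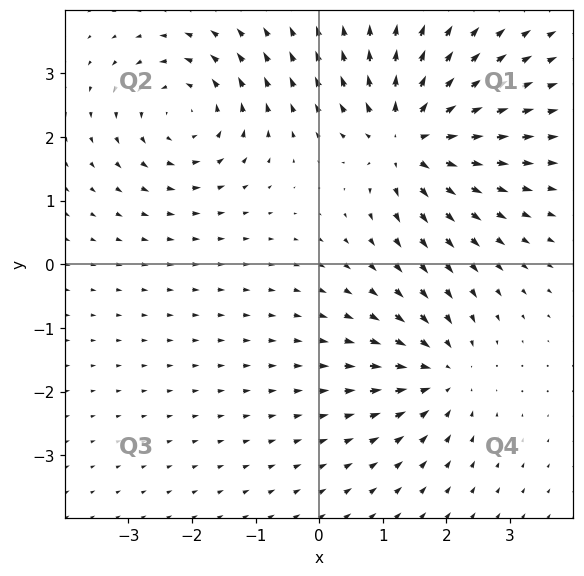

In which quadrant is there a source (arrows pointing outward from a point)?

The source sits at approximately (1.4, 2.0), which lies in quadrant Q1. The divergence there is about +6, positive as expected for a source.

Q1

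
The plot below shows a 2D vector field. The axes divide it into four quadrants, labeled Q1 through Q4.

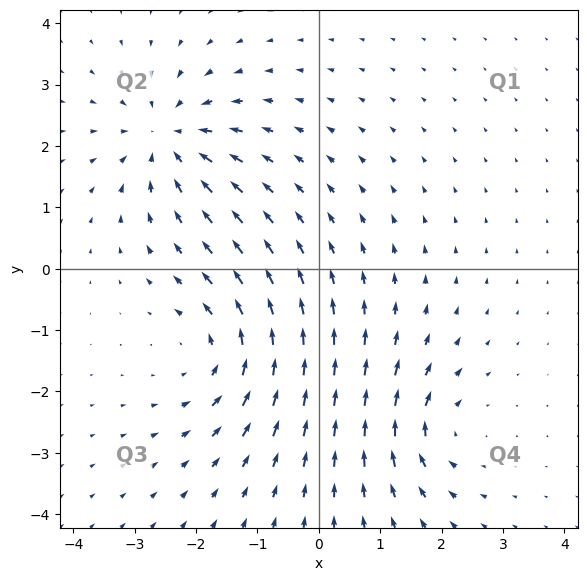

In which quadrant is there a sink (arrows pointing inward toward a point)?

Q2

The sink sits at approximately (-2.5, 2.1), which lies in quadrant Q2. The divergence there is about -5, negative as expected for a sink.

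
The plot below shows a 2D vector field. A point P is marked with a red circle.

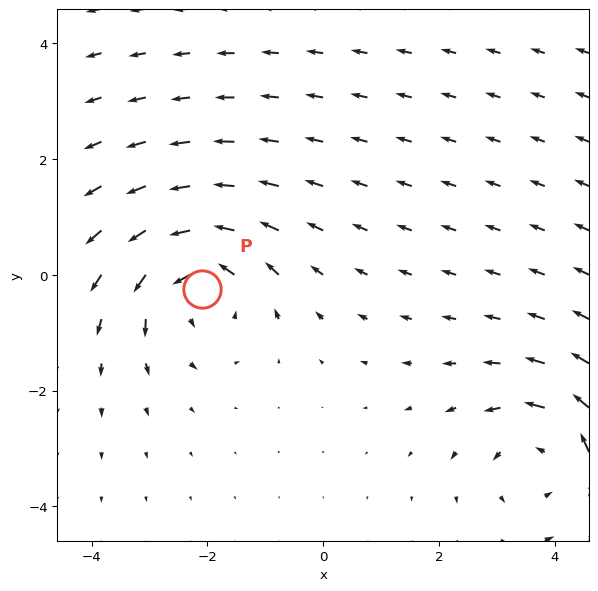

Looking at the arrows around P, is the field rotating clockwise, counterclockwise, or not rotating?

counterclockwise

Near P at (-2.1, -0.2) the arrows circulate counterclockwise. The curl (z-component) there is about +5; positive curl means counterclockwise rotation.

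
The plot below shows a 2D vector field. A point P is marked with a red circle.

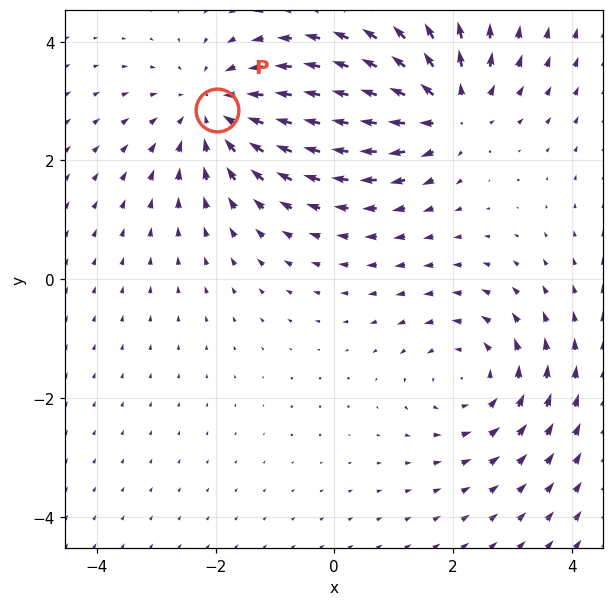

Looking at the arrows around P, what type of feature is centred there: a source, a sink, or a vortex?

sink

At P (-2.0, 2.8) the arrows converge inward. Divergence about -4, curl ≈0 — negative divergence with near-zero curl is a sink.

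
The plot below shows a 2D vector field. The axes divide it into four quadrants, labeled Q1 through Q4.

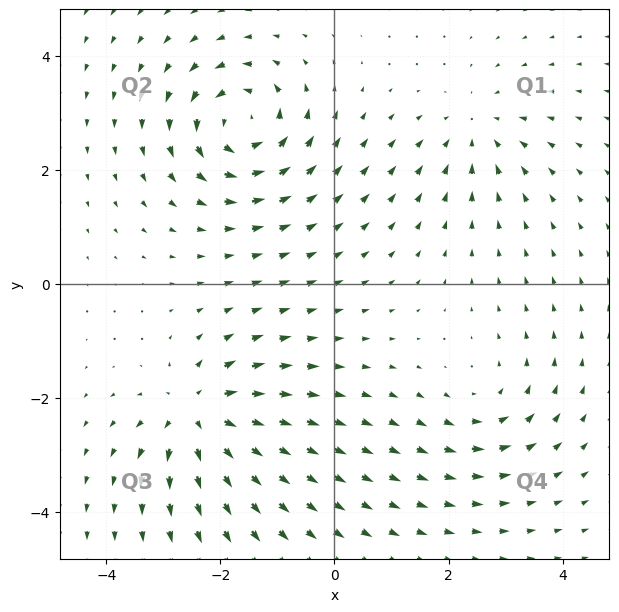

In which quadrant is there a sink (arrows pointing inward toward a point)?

Q1

The sink sits at approximately (2.5, 2.7), which lies in quadrant Q1. The divergence there is about -3, negative as expected for a sink.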